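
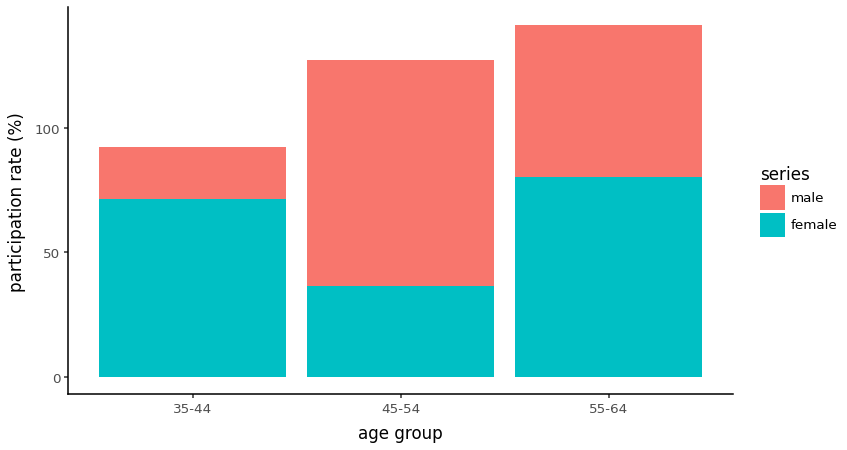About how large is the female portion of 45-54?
≈ 40

female top ≈ 40, bottom ≈ 0; segment ≈ 40.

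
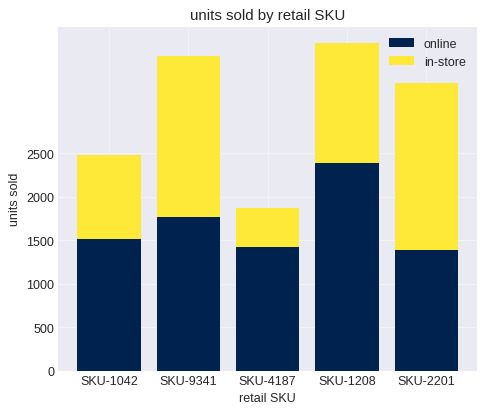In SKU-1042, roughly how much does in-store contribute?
in-store top ≈ 2500, bottom ≈ 1500; segment ≈ 1000.

≈ 1000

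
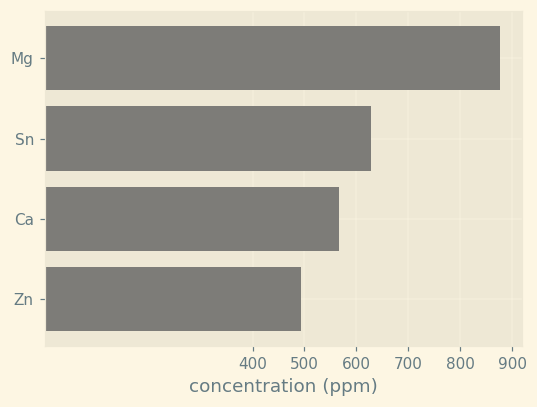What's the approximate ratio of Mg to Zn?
≈ 1.8×

Mg ≈ 900, Zn ≈ 500; 900/500 ≈ 1.8.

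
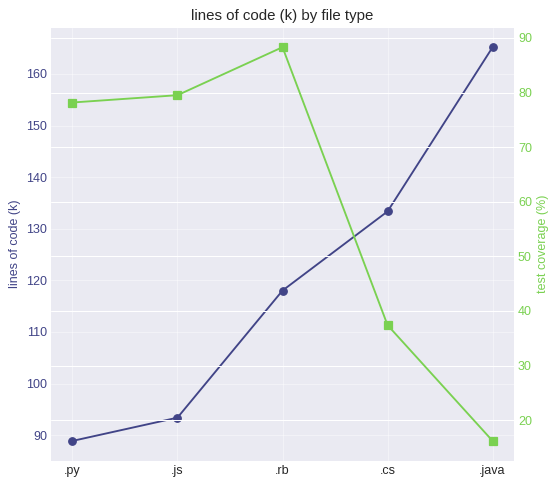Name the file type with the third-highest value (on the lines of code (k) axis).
.rb

Top 4 (on the lines of code (k) axis): .java ≈ 170, .cs ≈ 130, .rb ≈ 120, .js ≈ 90.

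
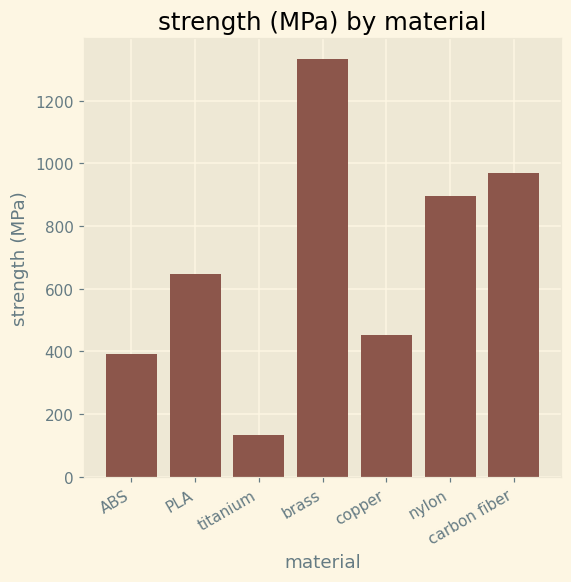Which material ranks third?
Top 4: brass ≈ 1400, carbon fiber ≈ 1000, nylon ≈ 800, PLA ≈ 600.

nylon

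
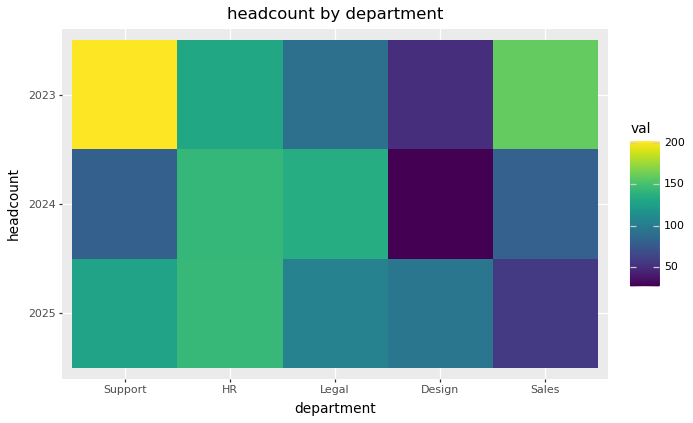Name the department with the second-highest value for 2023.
Top 3 for 2023: Support ≈ 200, Sales ≈ 160, HR ≈ 140.

Sales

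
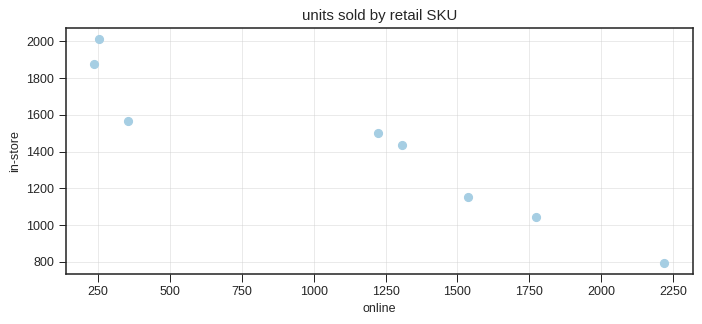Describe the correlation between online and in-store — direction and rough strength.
negative, strong

Points are negatively correlated; strong (|r| ≈ 0.9).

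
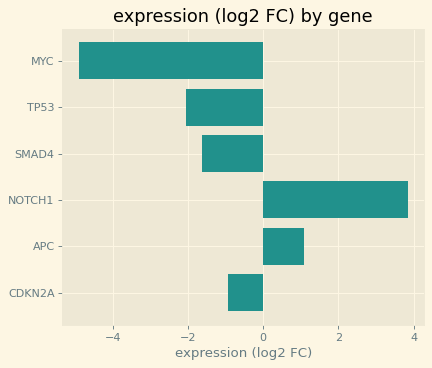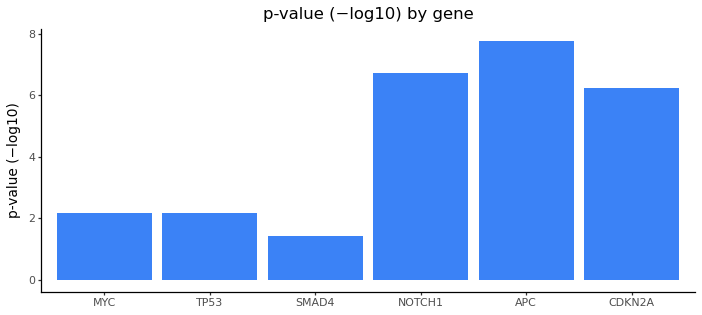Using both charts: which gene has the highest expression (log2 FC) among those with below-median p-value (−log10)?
Chart 2 median p-value (−log10) ≈ 4; below-median genes: MYC, TP53, SMAD4. Among those, SMAD4 has the highest expression (log2 FC) (≈ -1.5).

SMAD4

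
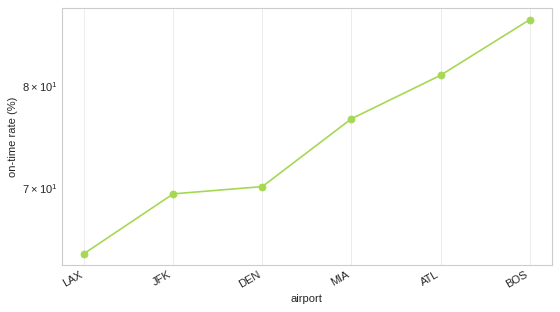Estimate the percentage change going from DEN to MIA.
≈ +8.6%

DEN ≈ 70, MIA ≈ 76; (76 − 70) / 70 ≈ +8.6%.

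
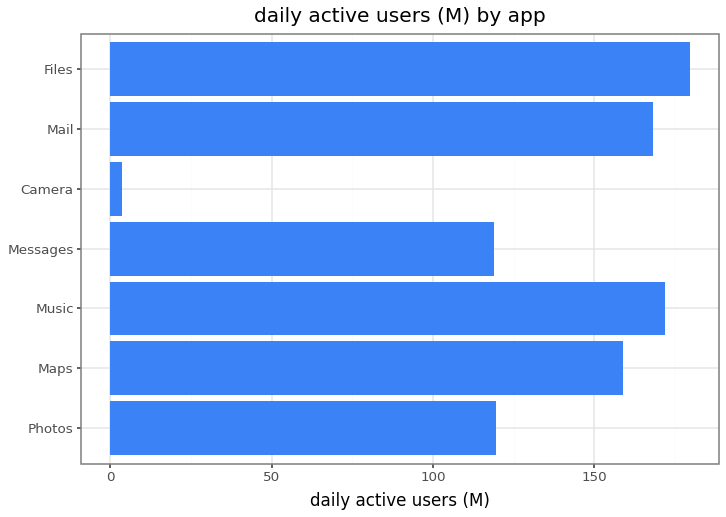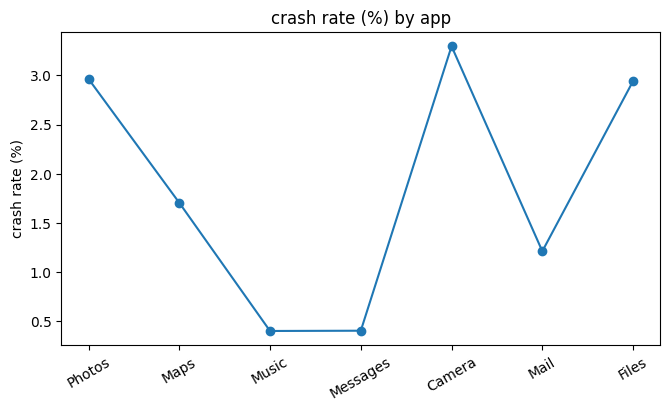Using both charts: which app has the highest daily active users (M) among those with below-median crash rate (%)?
Chart 2 median crash rate (%) ≈ 1.5; below-median apps: Music, Messages, Mail. Among those, Music has the highest daily active users (M) (≈ 180).

Music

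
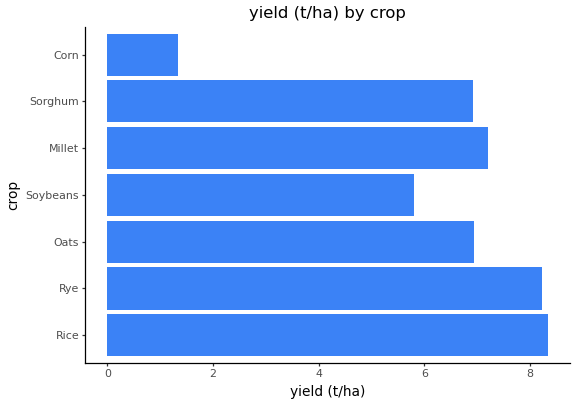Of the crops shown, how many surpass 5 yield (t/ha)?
6

Above 5: Rice, Rye, Oats, Soybeans, Millet, Sorghum.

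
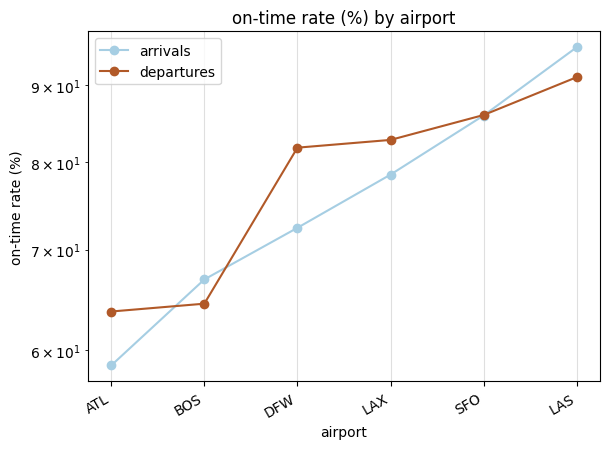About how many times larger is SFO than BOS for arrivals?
≈ 1.31×

SFO ≈ 85, BOS ≈ 65; 85/65 ≈ 1.31.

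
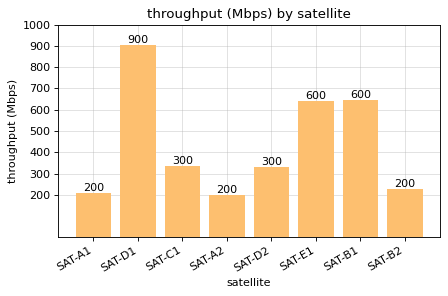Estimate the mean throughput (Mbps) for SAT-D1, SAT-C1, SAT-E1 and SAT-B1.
(900 + 300 + 600 + 600) / 4 ≈ 600.

≈ 600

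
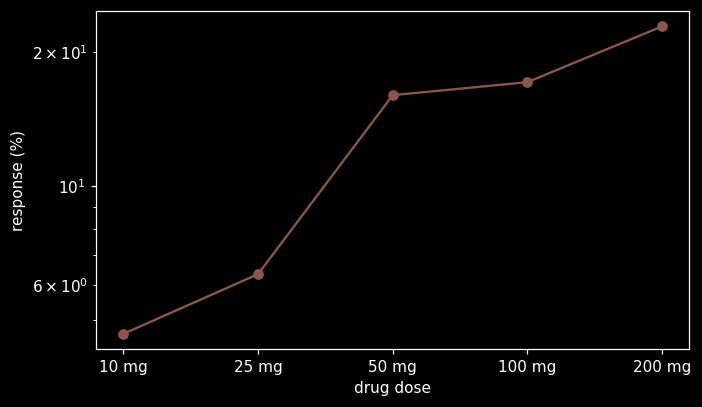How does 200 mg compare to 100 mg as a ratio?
200 mg ≈ 22, 100 mg ≈ 18; 22/18 ≈ 1.22.

≈ 1.22×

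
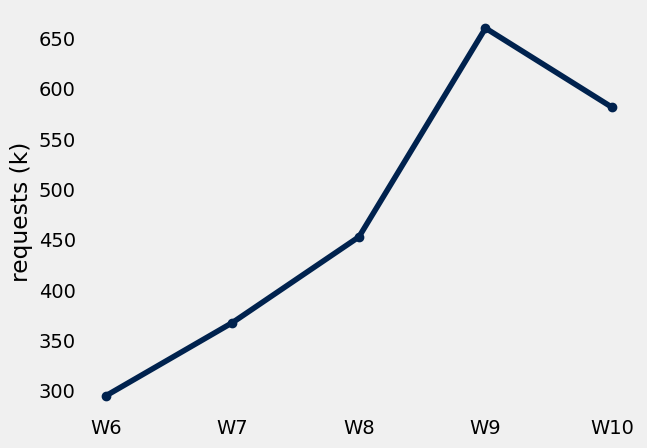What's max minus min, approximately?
Max W9 ≈ 650, min W6 ≈ 300; range ≈ 350.

≈ 350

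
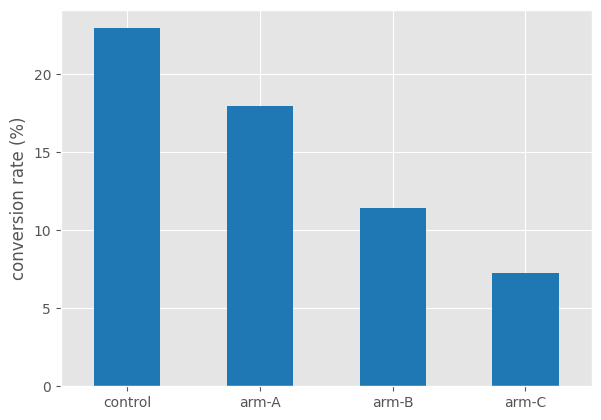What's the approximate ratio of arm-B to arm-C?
≈ 1.5×

arm-B ≈ 12, arm-C ≈ 8; 12/8 ≈ 1.5.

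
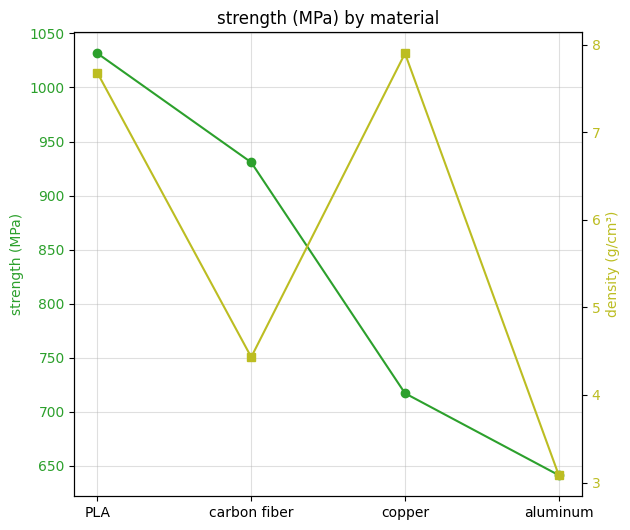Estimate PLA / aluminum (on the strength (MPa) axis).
PLA ≈ 1050, aluminum ≈ 650; 1050/650 ≈ 1.62.

≈ 1.62×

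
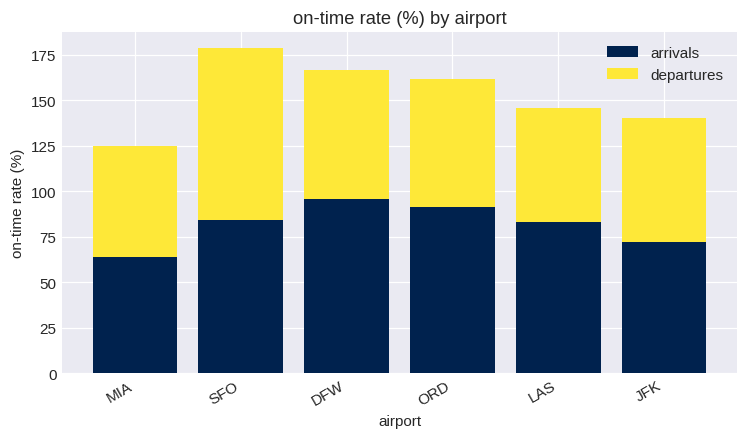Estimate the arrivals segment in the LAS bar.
≈ 80

arrivals top ≈ 80, bottom ≈ 0; segment ≈ 80.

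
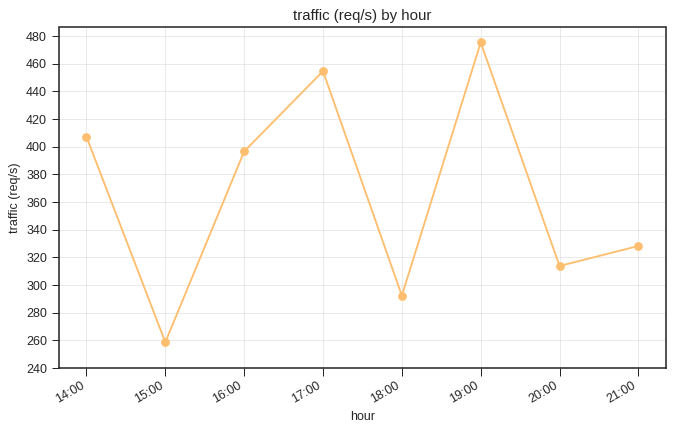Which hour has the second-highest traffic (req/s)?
Top 3: 19:00 ≈ 480, 17:00 ≈ 460, 14:00 ≈ 400.

17:00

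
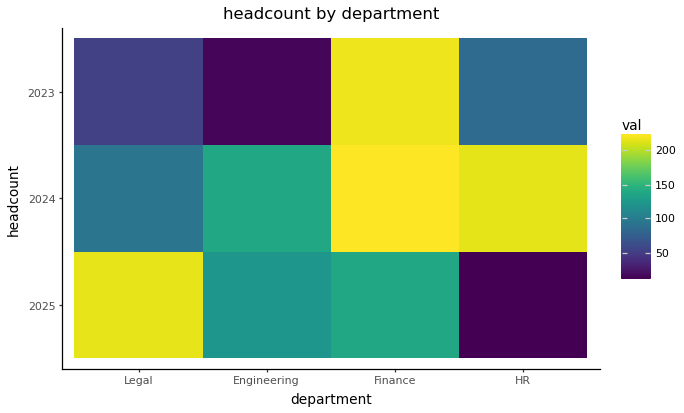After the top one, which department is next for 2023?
HR

Top 3 for 2023: Finance ≈ 220, HR ≈ 80, Legal ≈ 60.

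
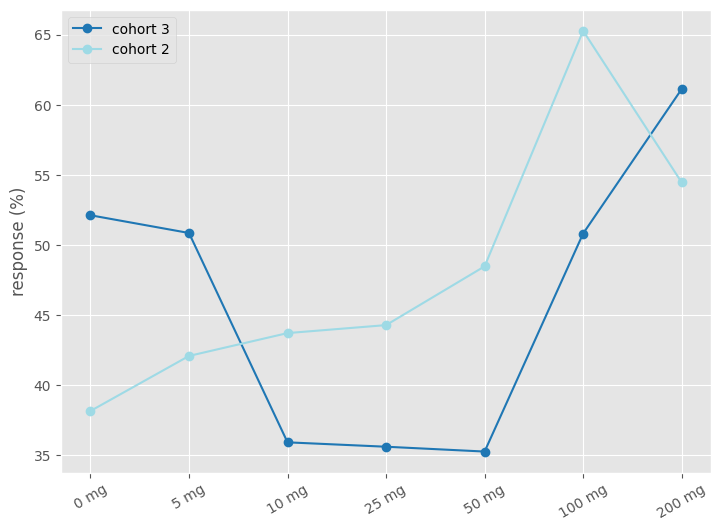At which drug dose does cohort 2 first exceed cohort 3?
5 mg: cohort 2 ≈ 40 vs cohort 3 ≈ 50 (not yet); 10 mg: cohort 2 ≈ 45 vs cohort 3 ≈ 35 (first crossover).

10 mg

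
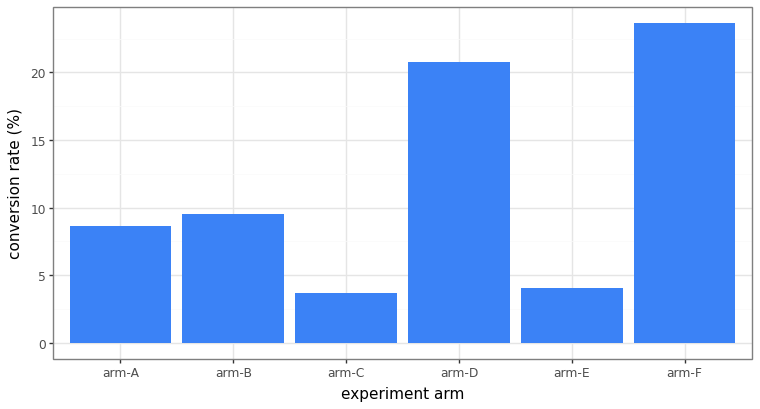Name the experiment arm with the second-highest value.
Top 3: arm-F ≈ 24, arm-D ≈ 20, arm-B ≈ 10.

arm-D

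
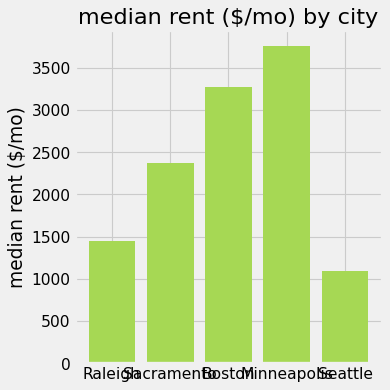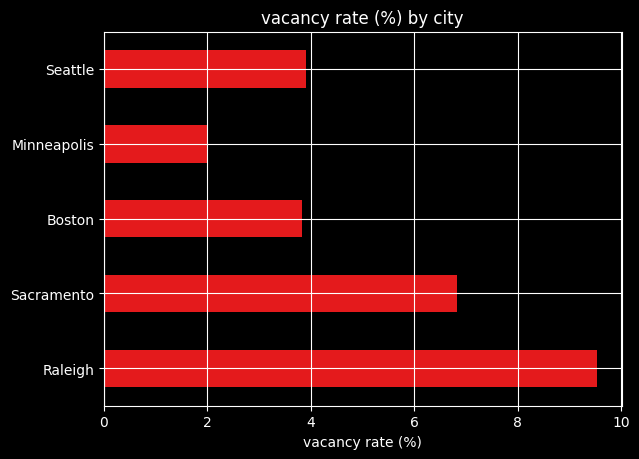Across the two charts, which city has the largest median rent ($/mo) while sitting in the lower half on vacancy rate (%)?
Chart 2 median vacancy rate (%) ≈ 4; below-median cities: Boston, Minneapolis. Among those, Minneapolis has the highest median rent ($/mo) (≈ 4000).

Minneapolis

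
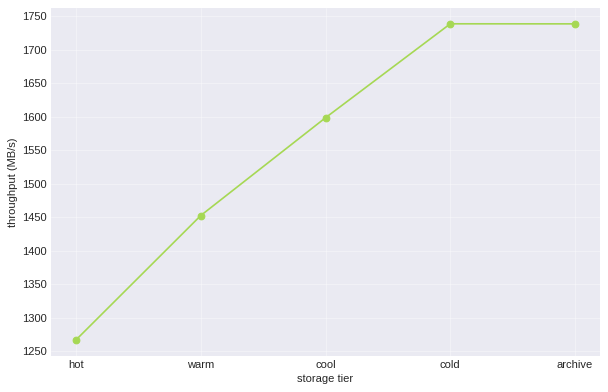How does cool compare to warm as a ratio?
cool ≈ 1600, warm ≈ 1450; 1600/1450 ≈ 1.1.

≈ 1.1×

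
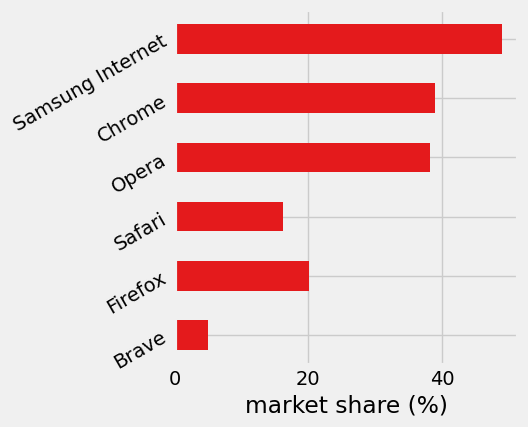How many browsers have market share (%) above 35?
3

Above 35: Opera, Chrome, Samsung Internet.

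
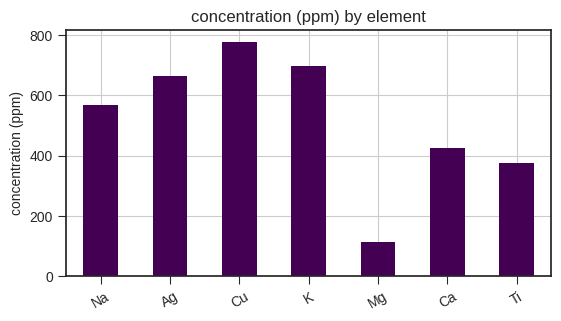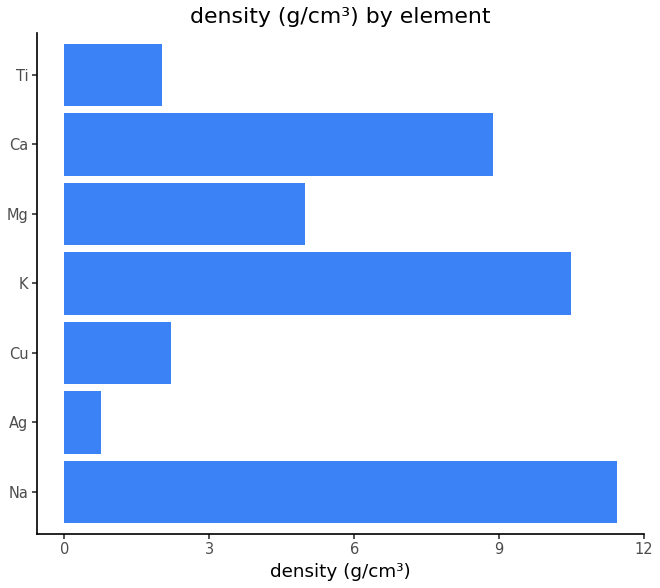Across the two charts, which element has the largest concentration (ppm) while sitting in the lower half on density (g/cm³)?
Chart 2 median density (g/cm³) ≈ 4; below-median elements: Ag, Cu, Ti. Among those, Cu has the highest concentration (ppm) (≈ 800).

Cu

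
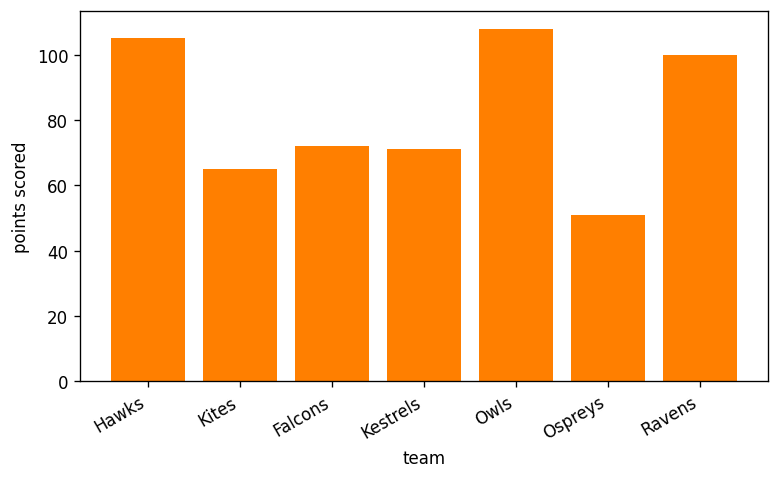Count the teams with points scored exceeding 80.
3

Above 80: Hawks, Owls, Ravens.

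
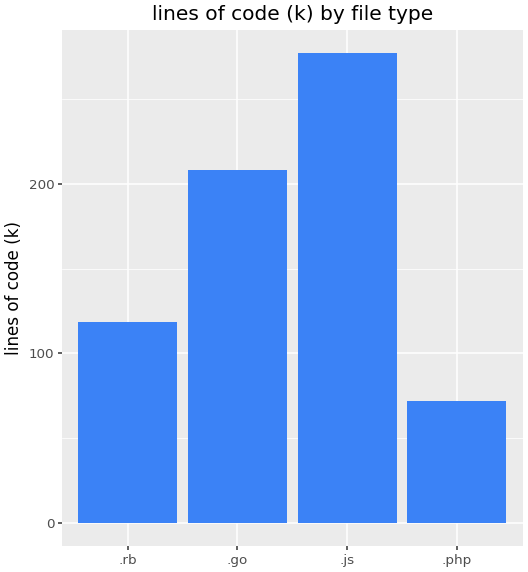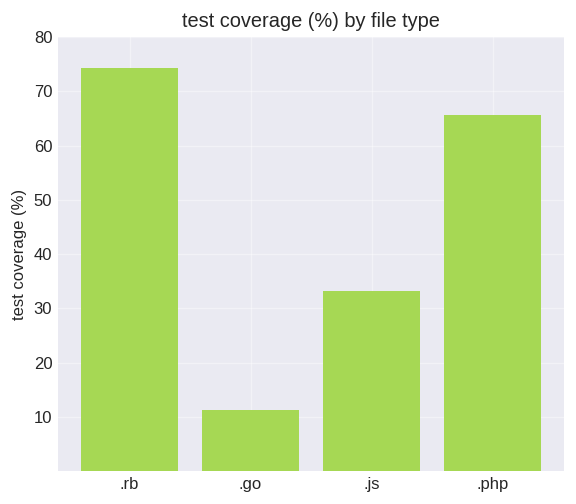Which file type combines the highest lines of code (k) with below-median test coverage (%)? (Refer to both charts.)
Chart 2 median test coverage (%) ≈ 50; below-median file types: .go, .js. Among those, .js has the highest lines of code (k) (≈ 300).

.js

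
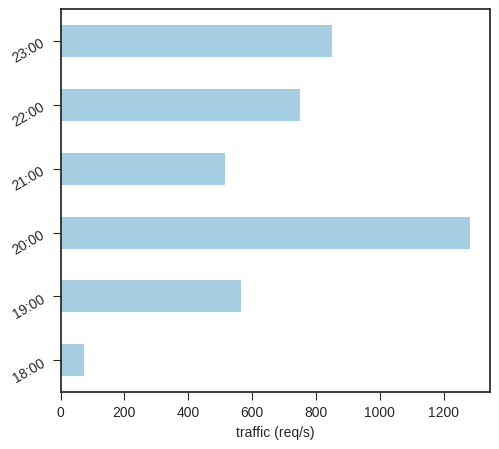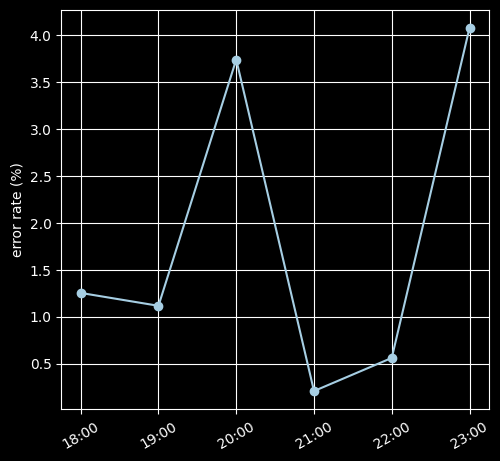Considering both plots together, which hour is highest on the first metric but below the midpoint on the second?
Chart 2 median error rate (%) ≈ 1; below-median hours: 19:00, 21:00, 22:00. Among those, 22:00 has the highest traffic (req/s) (≈ 800).

22:00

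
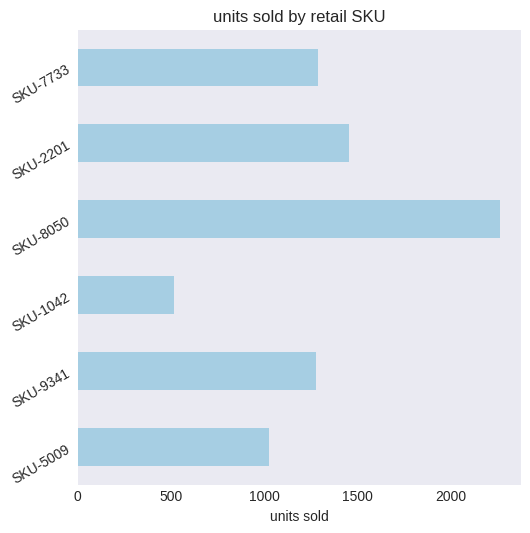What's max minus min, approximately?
Max SKU-8050 ≈ 2200, min SKU-1042 ≈ 600; range ≈ 1600.

≈ 1600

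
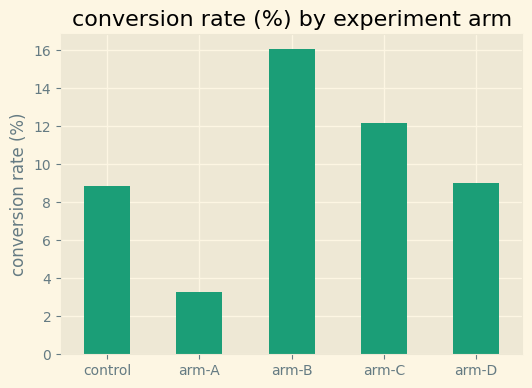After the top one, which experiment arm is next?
arm-C

Top 3: arm-B ≈ 16, arm-C ≈ 12, arm-D ≈ 10.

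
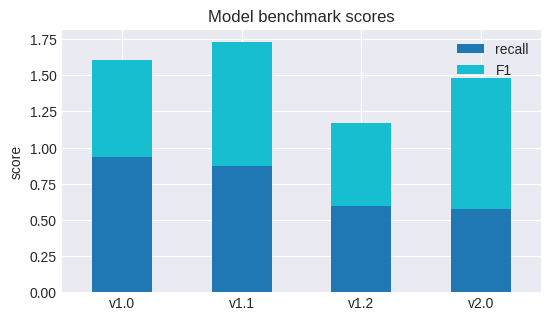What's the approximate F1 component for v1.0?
≈ 0.6

F1 top ≈ 1.6, bottom ≈ 1.0; segment ≈ 0.6.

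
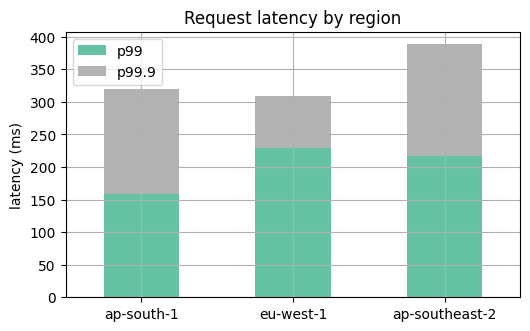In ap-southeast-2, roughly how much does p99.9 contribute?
≈ 200

p99.9 top ≈ 400, bottom ≈ 200; segment ≈ 200.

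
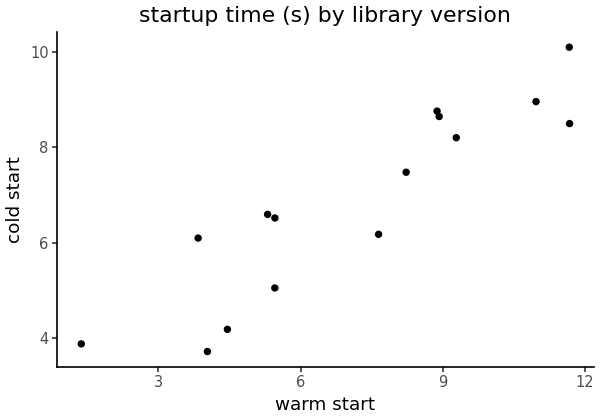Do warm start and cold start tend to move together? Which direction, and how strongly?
Points are positively correlated; strong (|r| ≈ 0.9).

positive, strong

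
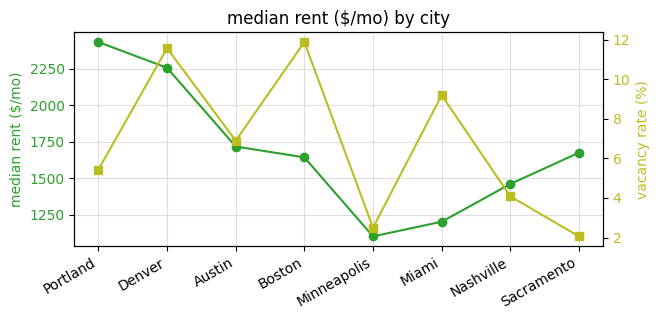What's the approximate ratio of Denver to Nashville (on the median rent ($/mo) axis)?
≈ 1.57×

Denver ≈ 2200, Nashville ≈ 1400; 2200/1400 ≈ 1.57.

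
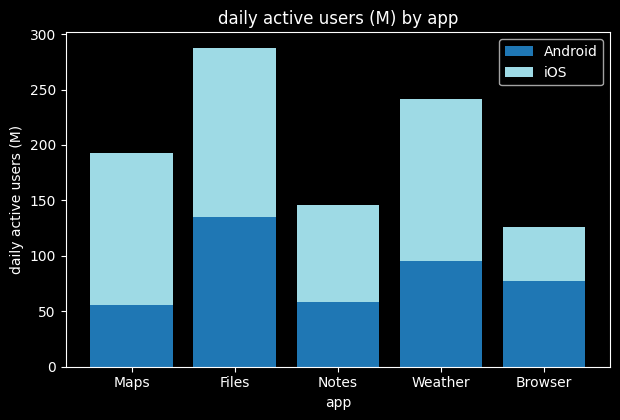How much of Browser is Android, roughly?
Android top ≈ 75, bottom ≈ 0; segment ≈ 75.

≈ 75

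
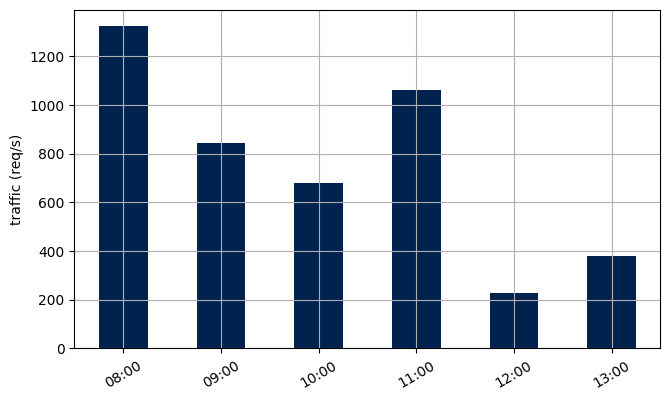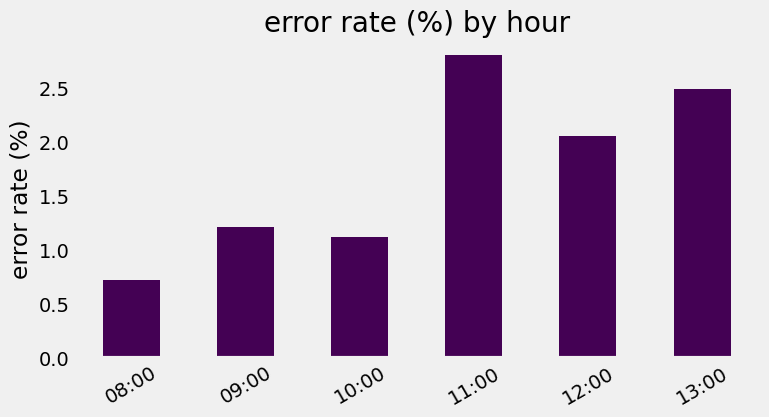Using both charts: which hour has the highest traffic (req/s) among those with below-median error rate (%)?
08:00

Chart 2 median error rate (%) ≈ 1.5; below-median hours: 08:00, 09:00, 10:00. Among those, 08:00 has the highest traffic (req/s) (≈ 1400).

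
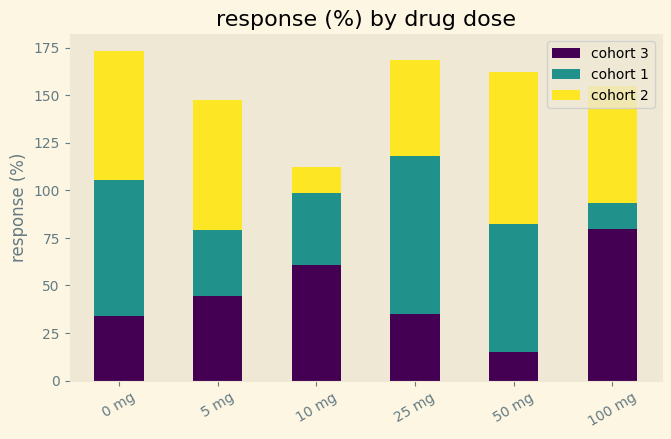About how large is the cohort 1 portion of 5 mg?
cohort 1 top ≈ 80, bottom ≈ 40; segment ≈ 40.

≈ 40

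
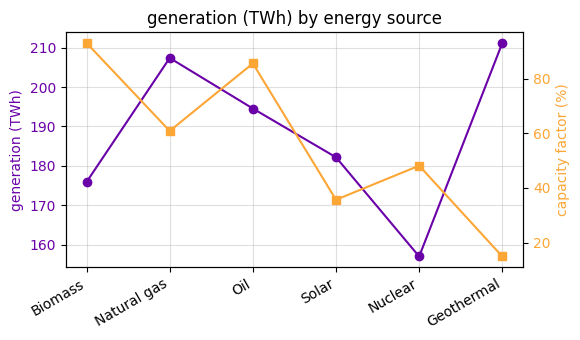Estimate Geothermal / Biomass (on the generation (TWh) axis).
Geothermal ≈ 210, Biomass ≈ 175; 210/175 ≈ 1.2.

≈ 1.2×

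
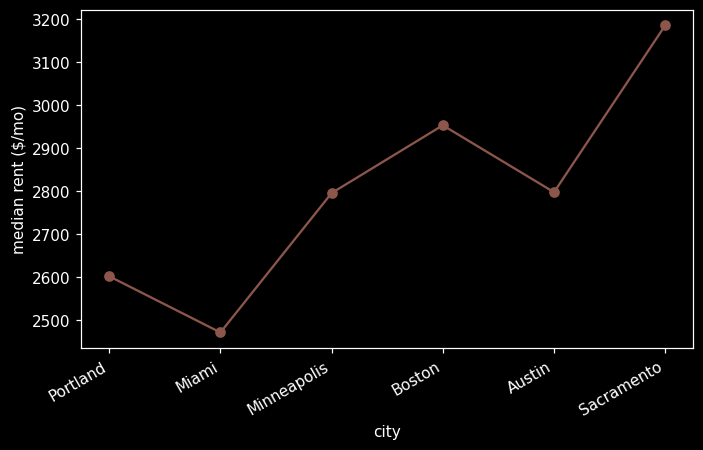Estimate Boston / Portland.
Boston ≈ 3000, Portland ≈ 2600; 3000/2600 ≈ 1.15.

≈ 1.15×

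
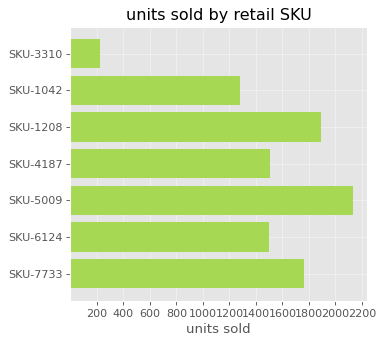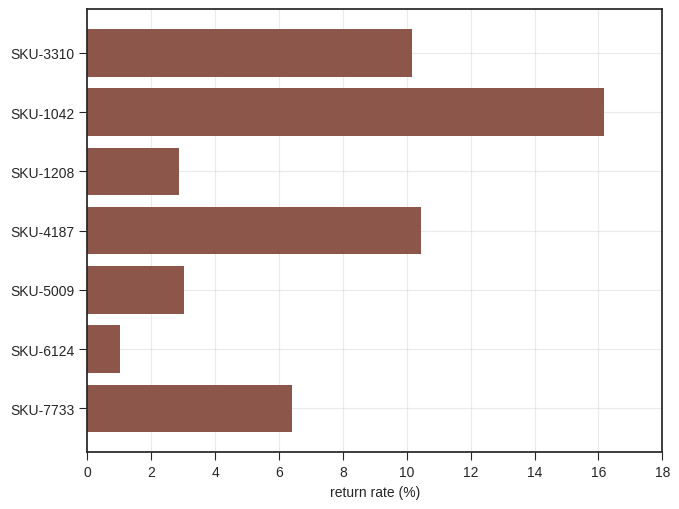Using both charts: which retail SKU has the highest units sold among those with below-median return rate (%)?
SKU-5009

Chart 2 median return rate (%) ≈ 6; below-median retail SKUs: SKU-1208, SKU-5009, SKU-6124. Among those, SKU-5009 has the highest units sold (≈ 2200).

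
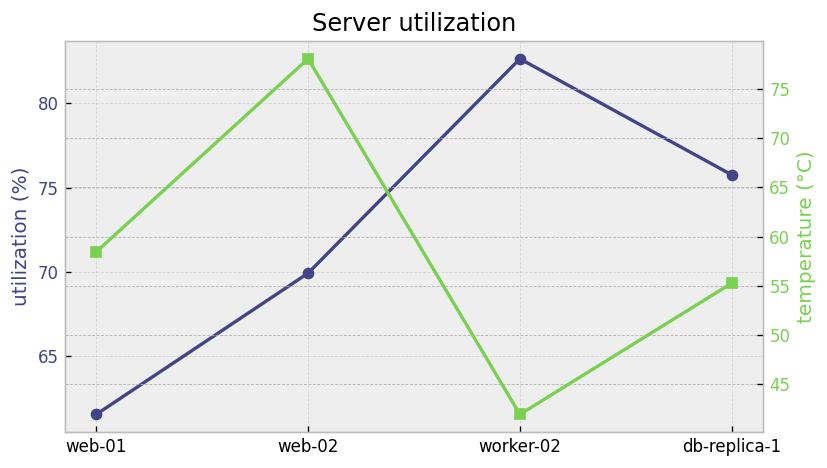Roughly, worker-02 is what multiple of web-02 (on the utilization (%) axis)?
worker-02 ≈ 82, web-02 ≈ 70; 82/70 ≈ 1.17.

≈ 1.17×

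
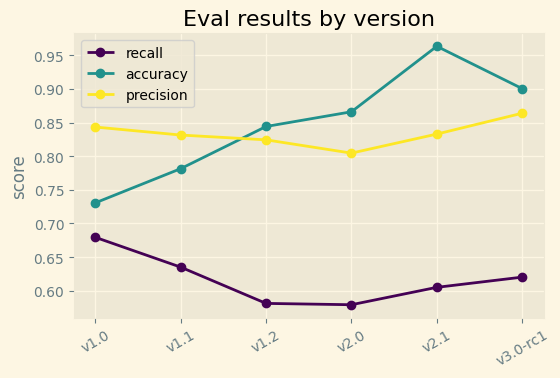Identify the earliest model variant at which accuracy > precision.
v1.1: accuracy ≈ 0.80 vs precision ≈ 0.85 (not yet); v1.2: accuracy ≈ 0.85 vs precision ≈ 0.80 (first crossover).

v1.2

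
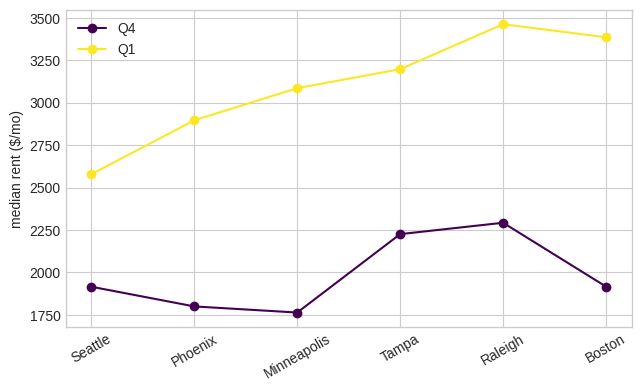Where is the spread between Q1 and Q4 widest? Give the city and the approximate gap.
Boston: Q1 ≈ 3400, Q4 ≈ 2000 → gap ≈ 1400. Next-largest (Minneapolis) is only ≈ 1200.

Boston, ≈ 1400 $/mo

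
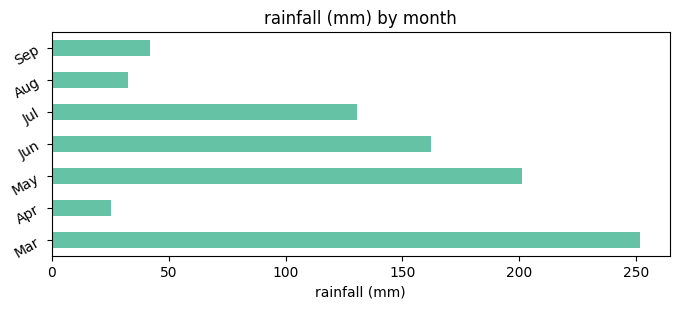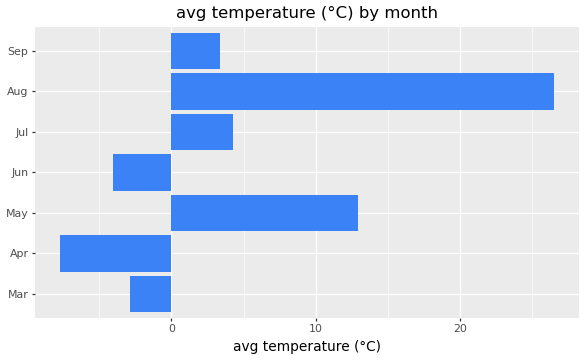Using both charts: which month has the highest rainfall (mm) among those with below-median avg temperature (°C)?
Chart 2 median avg temperature (°C) ≈ 5; below-median months: Mar, Apr, Jun. Among those, Mar has the highest rainfall (mm) (≈ 250).

Mar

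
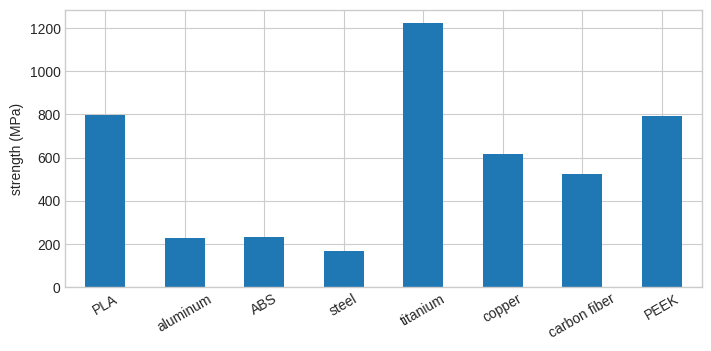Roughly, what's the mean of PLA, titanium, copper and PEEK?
≈ 850

(800 + 1200 + 600 + 800) / 4 ≈ 850.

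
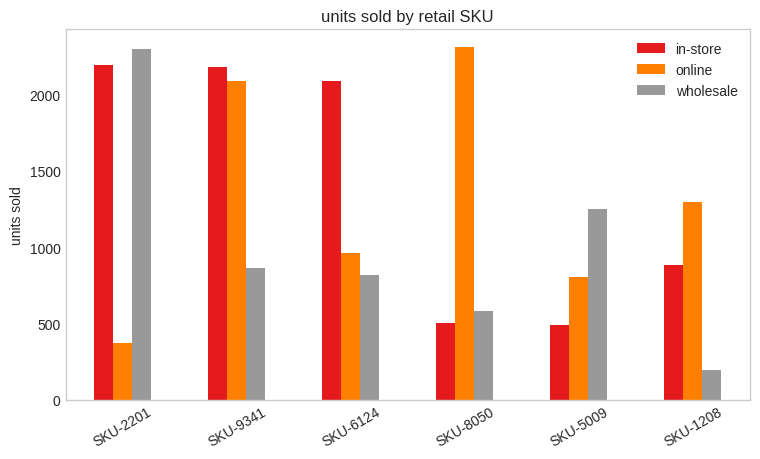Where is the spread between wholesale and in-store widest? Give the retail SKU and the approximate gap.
SKU-9341, ≈ 1400

SKU-9341: wholesale ≈ 800, in-store ≈ 2200 → gap ≈ 1400. Next-largest (SKU-6124) is only ≈ 1200.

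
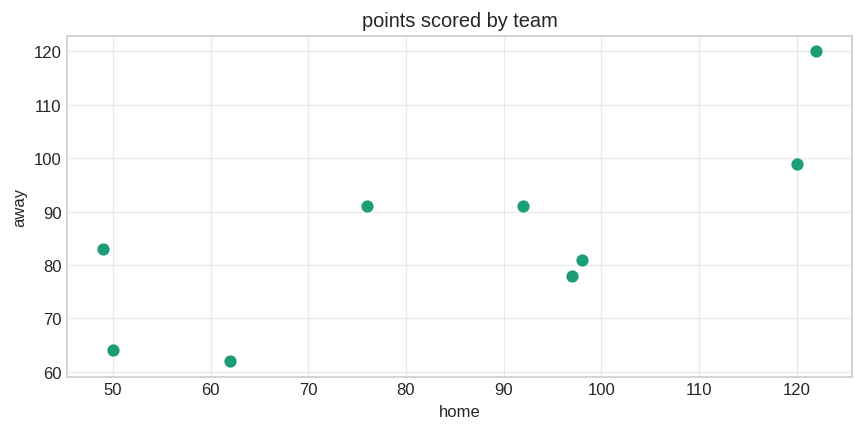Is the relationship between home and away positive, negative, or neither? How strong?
Points are positively correlated; strong (|r| ≈ 0.8).

positive, strong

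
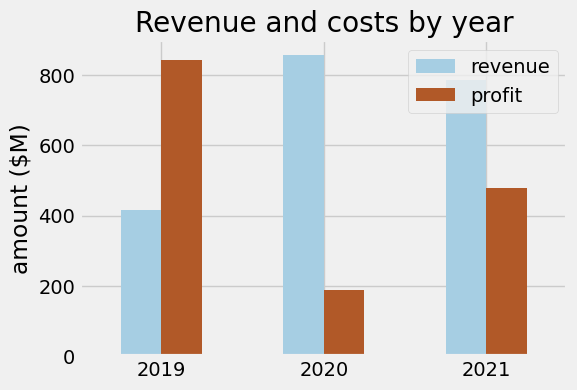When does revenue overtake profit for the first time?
2019: revenue ≈ 400 vs profit ≈ 800 (not yet); 2020: revenue ≈ 900 vs profit ≈ 200 (first crossover).

2020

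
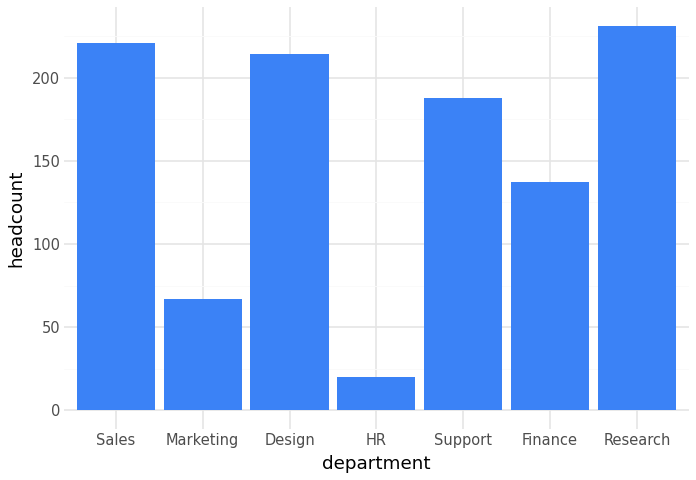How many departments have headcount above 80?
5

Above 80: Sales, Design, Support, Finance, Research.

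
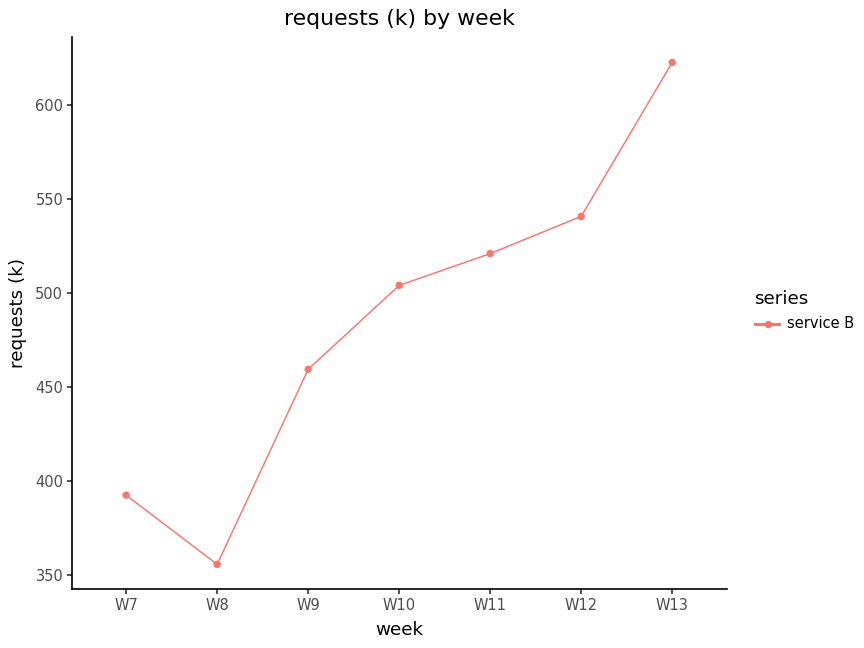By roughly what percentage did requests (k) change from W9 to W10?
≈ +11.1%

W9 ≈ 450, W10 ≈ 500; (500 − 450) / 450 ≈ +11.1%.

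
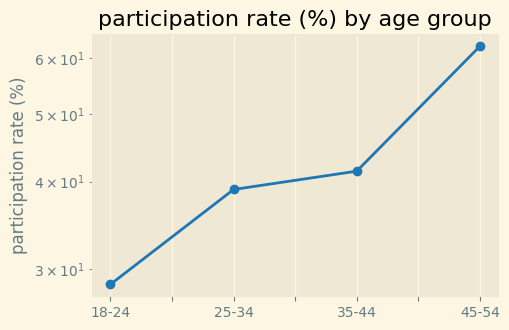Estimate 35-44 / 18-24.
≈ 1.33×

35-44 ≈ 40, 18-24 ≈ 30; 40/30 ≈ 1.33.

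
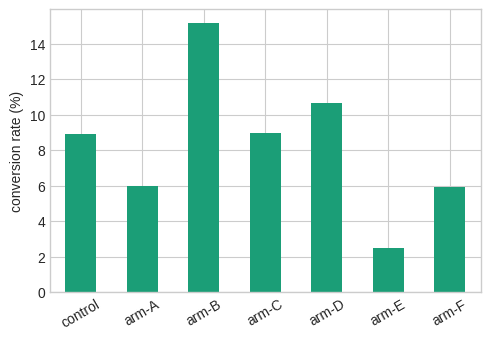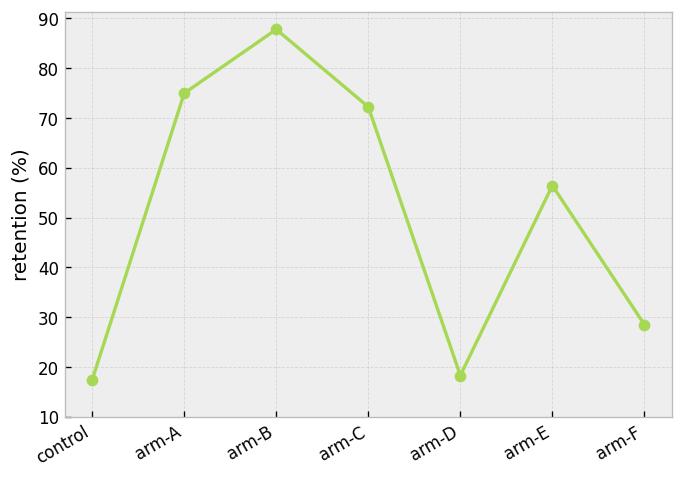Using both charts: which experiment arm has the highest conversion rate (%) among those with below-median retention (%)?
Chart 2 median retention (%) ≈ 60; below-median experiment arms: control, arm-D, arm-F. Among those, arm-D has the highest conversion rate (%) (≈ 10).

arm-D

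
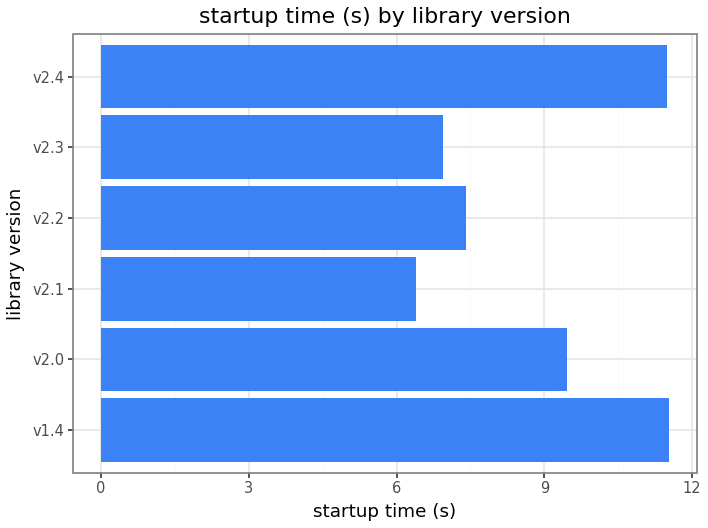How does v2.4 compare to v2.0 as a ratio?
≈ 1.22×

v2.4 ≈ 11, v2.0 ≈ 9; 11/9 ≈ 1.22.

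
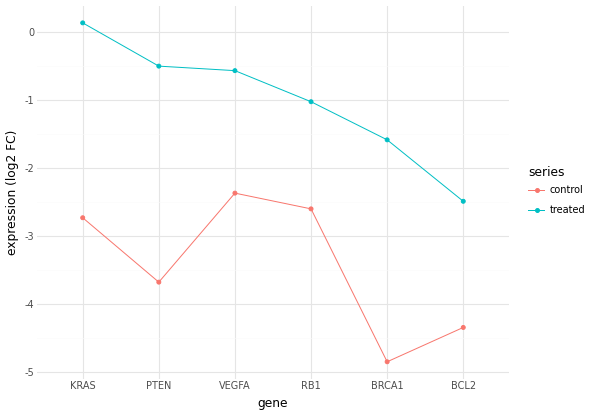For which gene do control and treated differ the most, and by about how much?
BRCA1: control ≈ -5.0, treated ≈ -1.5 → gap ≈ 3.5. Next-largest (PTEN) is only ≈ 3.0.

BRCA1, ≈ 3.5 log2 FC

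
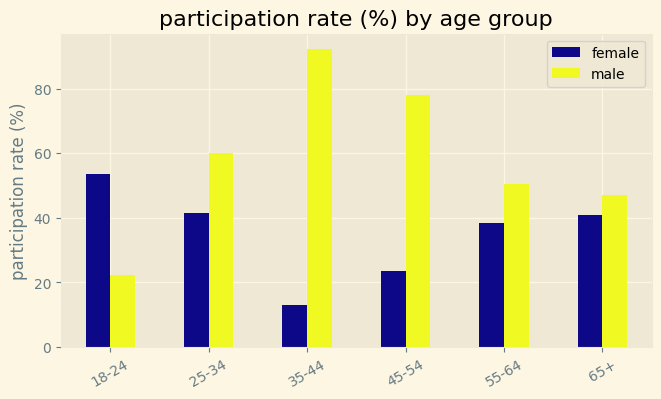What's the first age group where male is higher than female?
25-34

18-24: male ≈ 20 vs female ≈ 50 (not yet); 25-34: male ≈ 60 vs female ≈ 40 (first crossover).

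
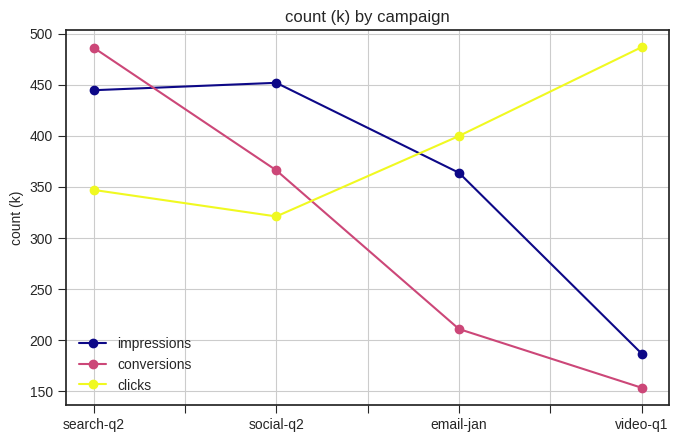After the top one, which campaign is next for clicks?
email-jan

Top 3 for clicks: video-q1 ≈ 500, email-jan ≈ 400, search-q2 ≈ 350.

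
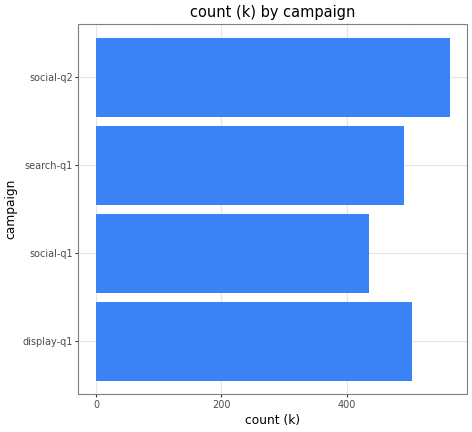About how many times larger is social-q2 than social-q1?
≈ 1.22×

social-q2 ≈ 550, social-q1 ≈ 450; 550/450 ≈ 1.22.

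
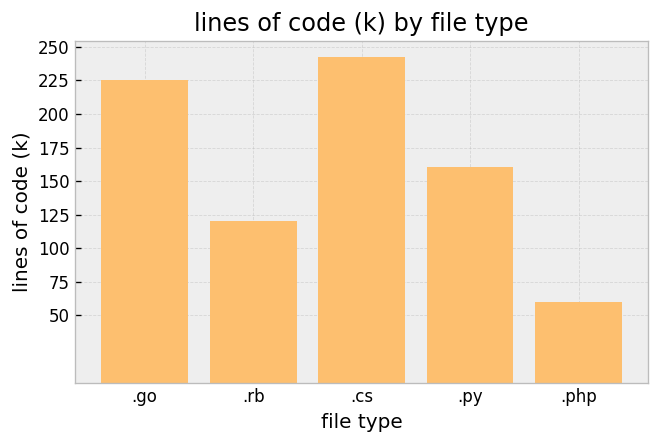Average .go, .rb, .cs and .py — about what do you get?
(225 + 125 + 250 + 150) / 4 ≈ 188.

≈ 188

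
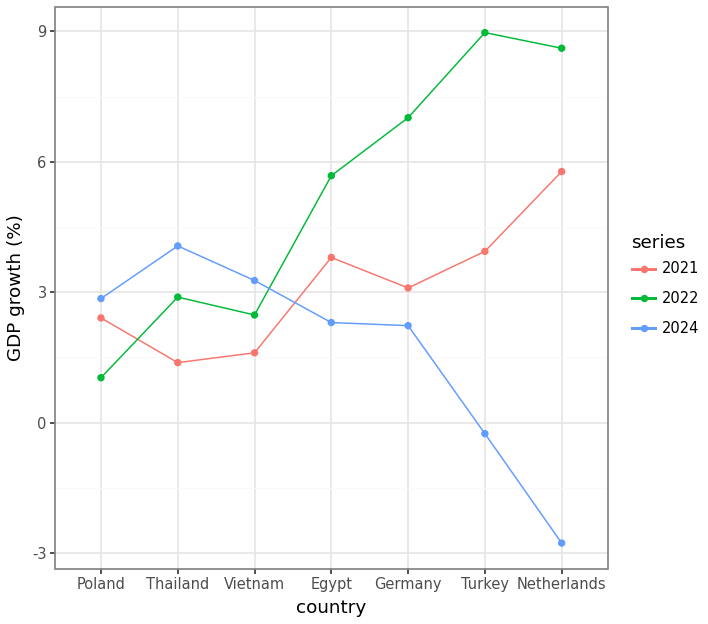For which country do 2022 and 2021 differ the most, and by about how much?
Turkey: 2022 ≈ 9, 2021 ≈ 4 → gap ≈ 5. Next-largest (Germany) is only ≈ 4.

Turkey, ≈ 5 %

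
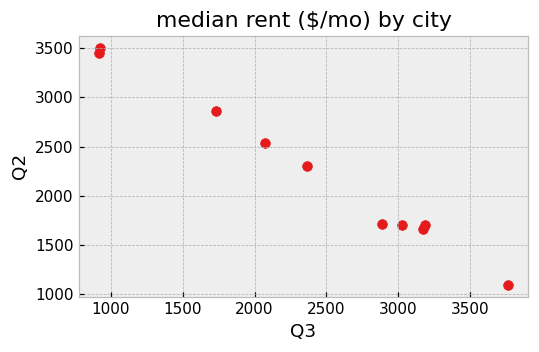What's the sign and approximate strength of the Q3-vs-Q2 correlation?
Points are negatively correlated; strong (|r| ≈ 1.0).

negative, strong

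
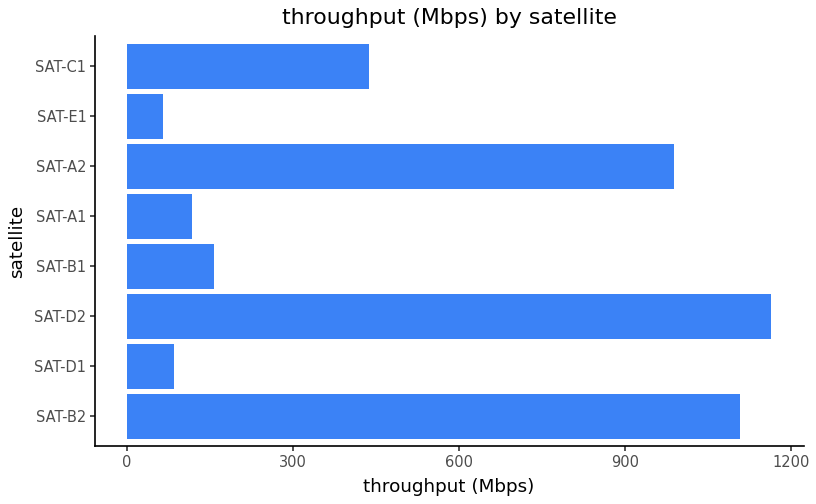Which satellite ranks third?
SAT-A2

Top 4: SAT-D2 ≈ 1200, SAT-B2 ≈ 1100, SAT-A2 ≈ 1000, SAT-C1 ≈ 400.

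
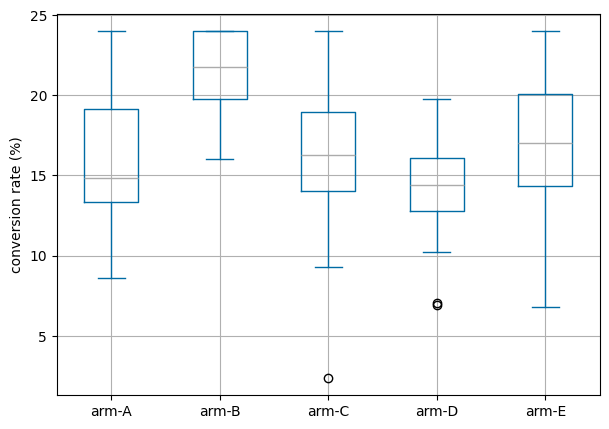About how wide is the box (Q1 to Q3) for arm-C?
≈ 5

Q3 ≈ 19, Q1 ≈ 14; IQR ≈ 5.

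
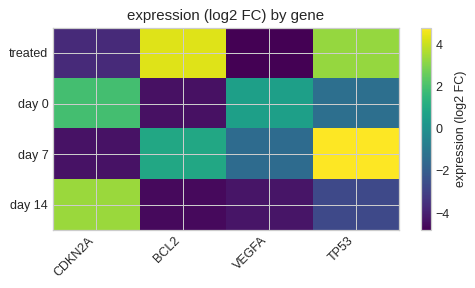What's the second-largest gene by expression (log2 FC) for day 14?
TP53

Top 3 for day 14: CDKN2A ≈ 3, TP53 ≈ -3, VEGFA ≈ -4.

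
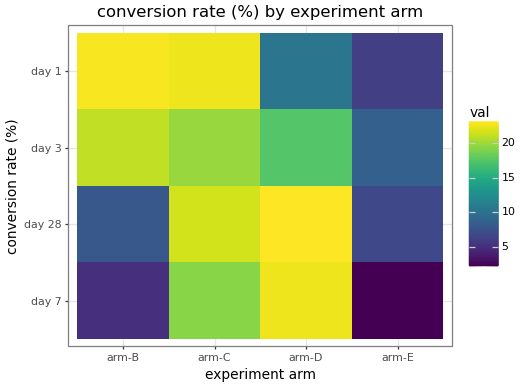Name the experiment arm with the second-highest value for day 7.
Top 3 for day 7: arm-D ≈ 22, arm-C ≈ 20, arm-B ≈ 6.

arm-C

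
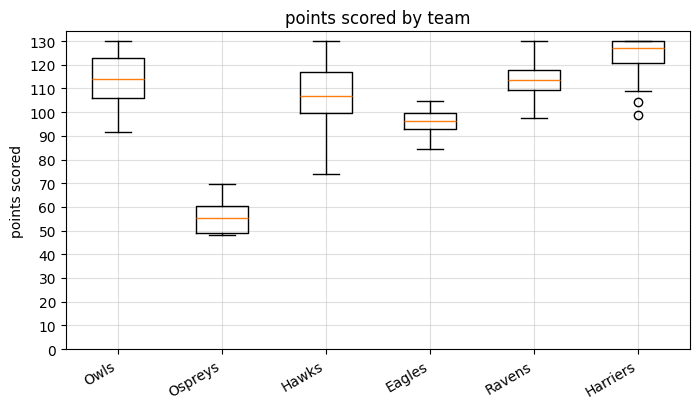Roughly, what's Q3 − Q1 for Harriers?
Q3 ≈ 130, Q1 ≈ 120; IQR ≈ 10.

≈ 10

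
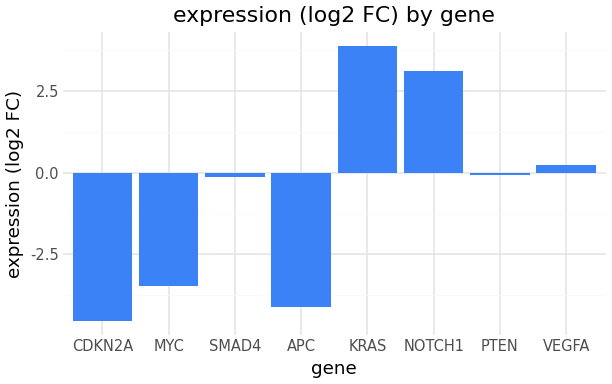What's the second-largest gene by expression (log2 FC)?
Top 3: KRAS ≈ 4, NOTCH1 ≈ 3, VEGFA ≈ 0.

NOTCH1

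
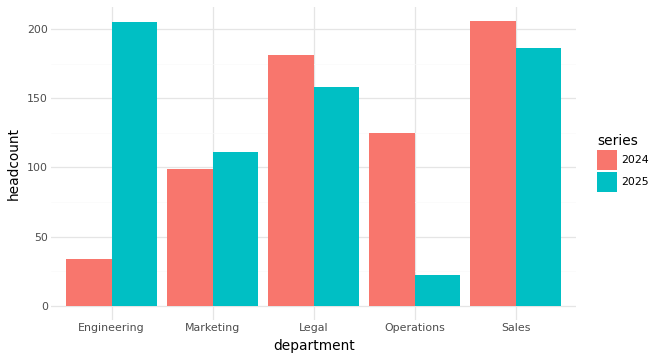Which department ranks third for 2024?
Operations

Top 4 for 2024: Sales ≈ 200, Legal ≈ 180, Operations ≈ 120, Marketing ≈ 100.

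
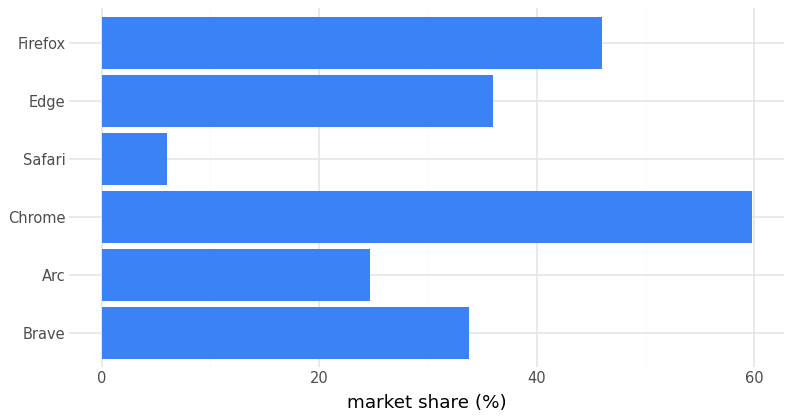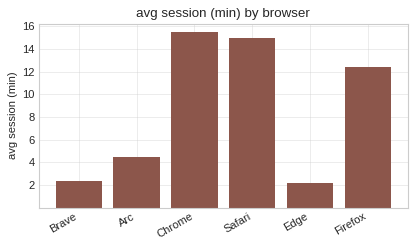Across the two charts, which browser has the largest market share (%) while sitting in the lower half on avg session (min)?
Chart 2 median avg session (min) ≈ 8; below-median browsers: Brave, Arc, Edge. Among those, Edge has the highest market share (%) (≈ 40).

Edge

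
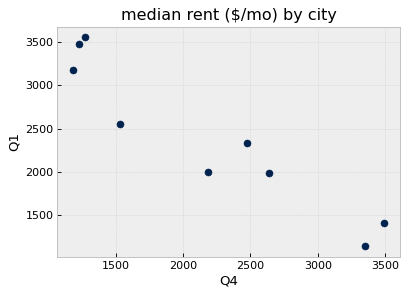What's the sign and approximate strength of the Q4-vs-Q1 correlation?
negative, strong

Points are negatively correlated; strong (|r| ≈ 0.9).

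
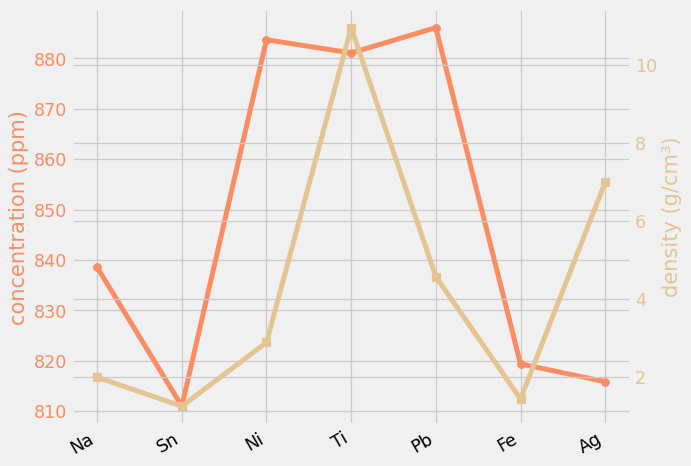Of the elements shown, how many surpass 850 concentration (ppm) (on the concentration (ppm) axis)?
Above 850: Ni, Ti, Pb.

3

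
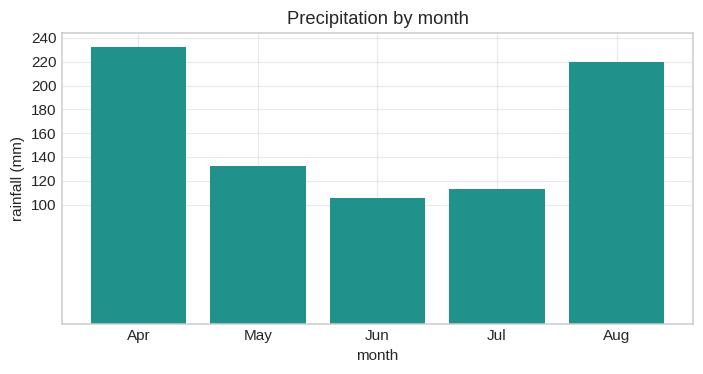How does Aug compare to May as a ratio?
≈ 1.57×

Aug ≈ 220, May ≈ 140; 220/140 ≈ 1.57.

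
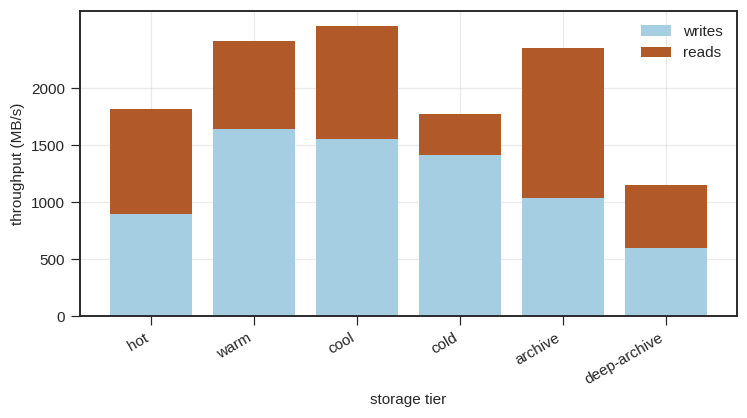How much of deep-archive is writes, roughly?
≈ 500

writes top ≈ 500, bottom ≈ 0; segment ≈ 500.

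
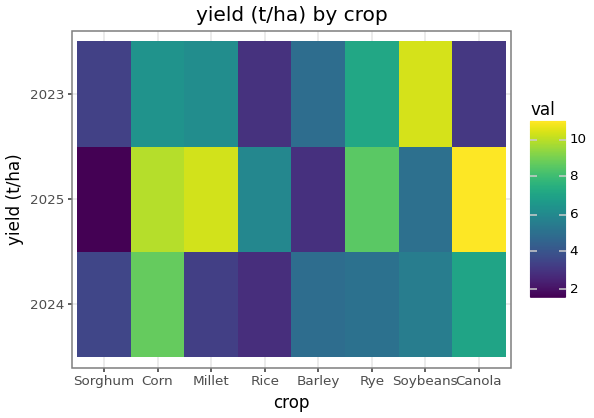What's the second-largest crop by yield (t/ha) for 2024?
Canola

Top 3 for 2024: Corn ≈ 9, Canola ≈ 7, Soybeans ≈ 6.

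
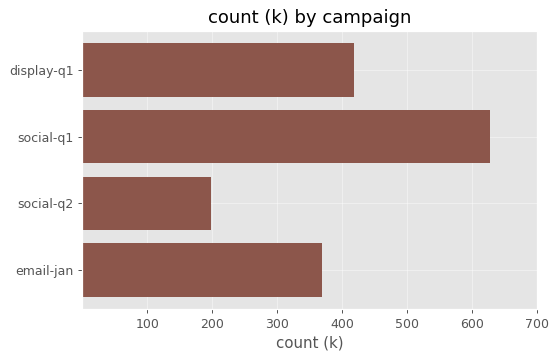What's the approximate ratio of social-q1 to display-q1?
social-q1 ≈ 600, display-q1 ≈ 400; 600/400 ≈ 1.5.

≈ 1.5×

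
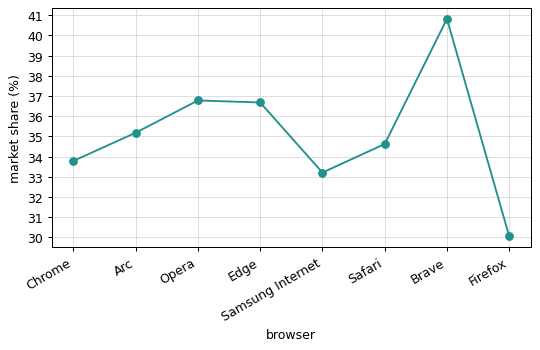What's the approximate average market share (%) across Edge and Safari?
(37 + 35) / 2 ≈ 36.

≈ 36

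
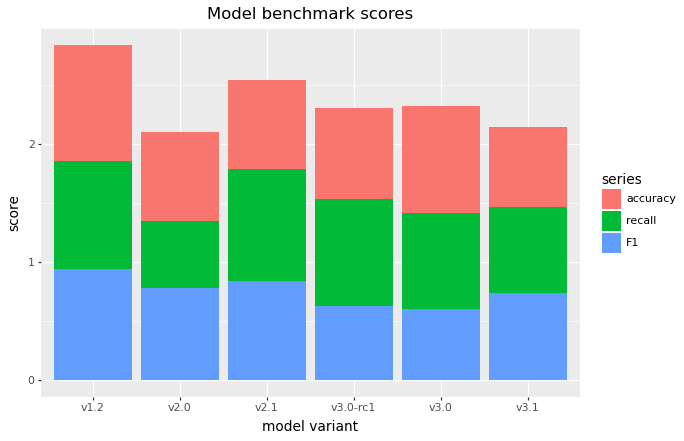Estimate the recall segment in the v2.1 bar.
≈ 1.0

recall top ≈ 2.0, bottom ≈ 1.0; segment ≈ 1.0.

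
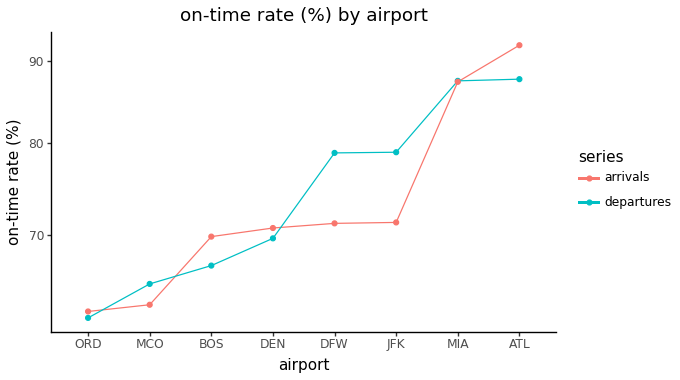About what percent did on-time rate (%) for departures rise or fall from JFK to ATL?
JFK ≈ 80, ATL ≈ 90; (90 − 80) / 80 ≈ +12.5%.

≈ +12.5%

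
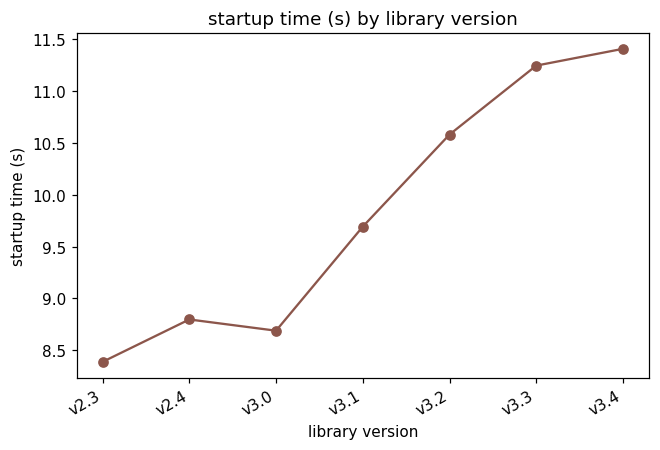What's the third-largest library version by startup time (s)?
v3.2

Top 4: v3.4 ≈ 11.5, v3.3 ≈ 11.0, v3.2 ≈ 10.5, v3.1 ≈ 9.5.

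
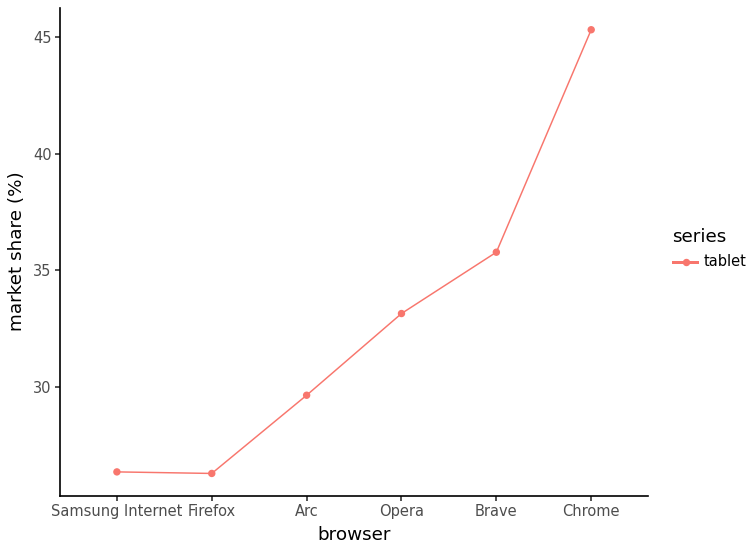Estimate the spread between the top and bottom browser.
≈ 20

Max Chrome ≈ 46, min Firefox ≈ 26; range ≈ 20.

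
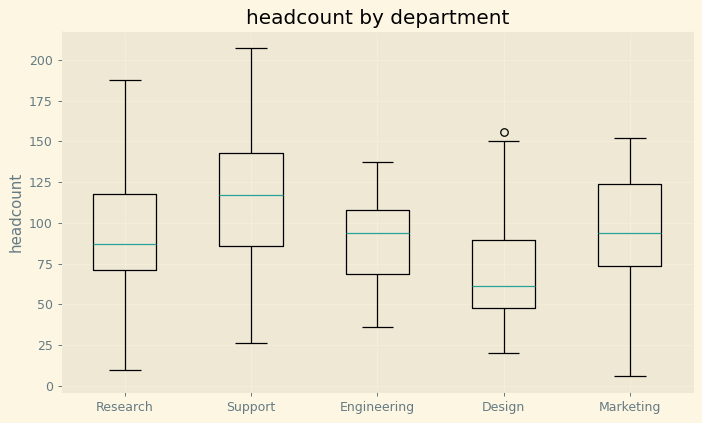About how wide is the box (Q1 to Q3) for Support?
≈ 56

Q3 ≈ 142, Q1 ≈ 86; IQR ≈ 56.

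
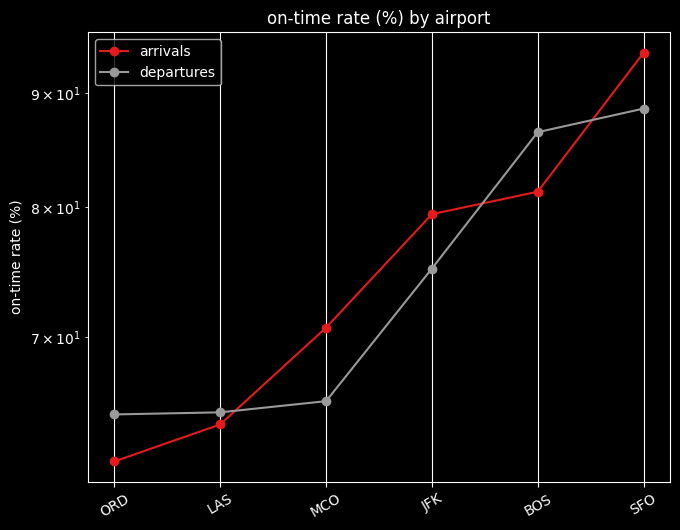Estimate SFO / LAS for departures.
≈ 1.38×

SFO ≈ 90, LAS ≈ 65; 90/65 ≈ 1.38.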